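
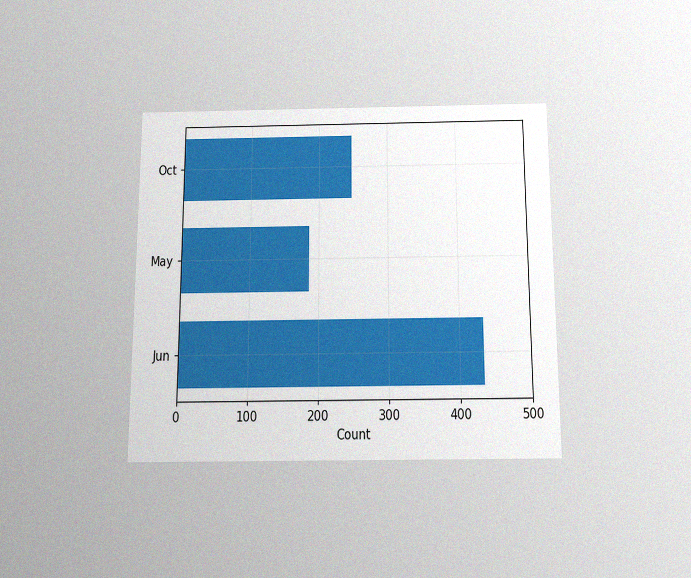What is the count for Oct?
248

The chart is viewed slightly from below, with some photo noise. Reading along the chart's x-axis, the Oct bar reaches 248.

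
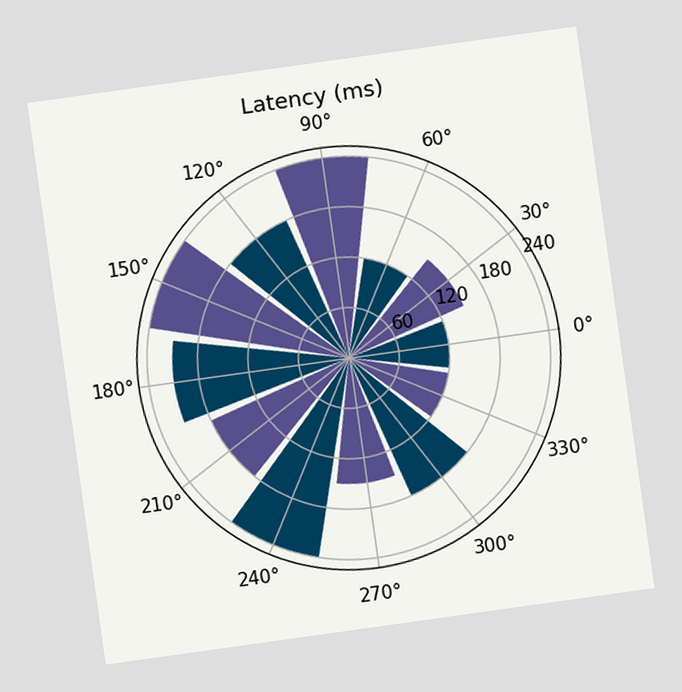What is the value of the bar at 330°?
The chart is tilted about 8° counter-clockwise. The bar at 330° reaches 120ms on the radial axis.

120ms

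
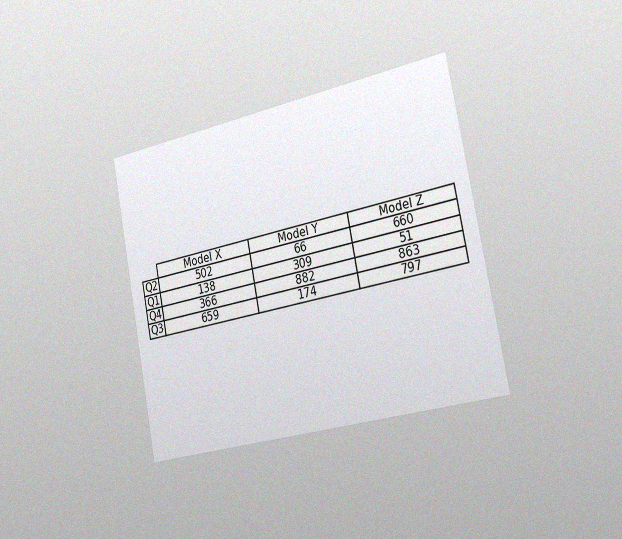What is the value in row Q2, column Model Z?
660

The chart is tilted about 11° counter-clockwise and viewed slightly from the right, with some photo noise. The (Q2, Model Z) cell reads 660.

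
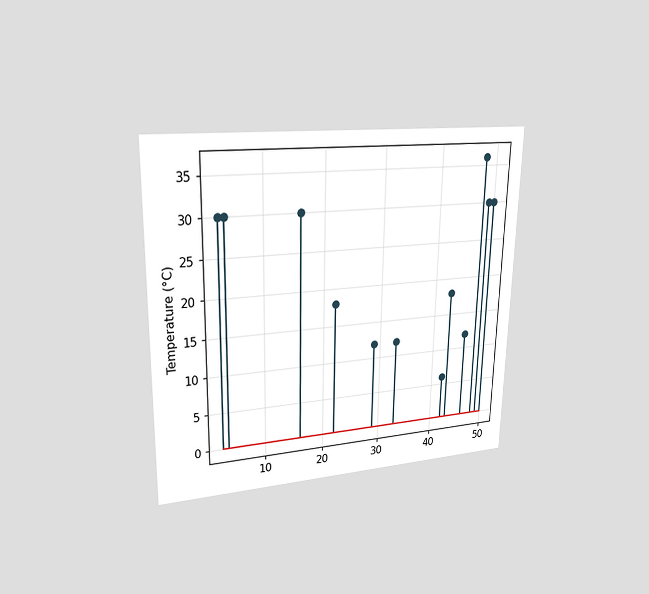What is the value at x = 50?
The chart is viewed at a slight angle. The stem at x=50 reaches 30°C.

30°C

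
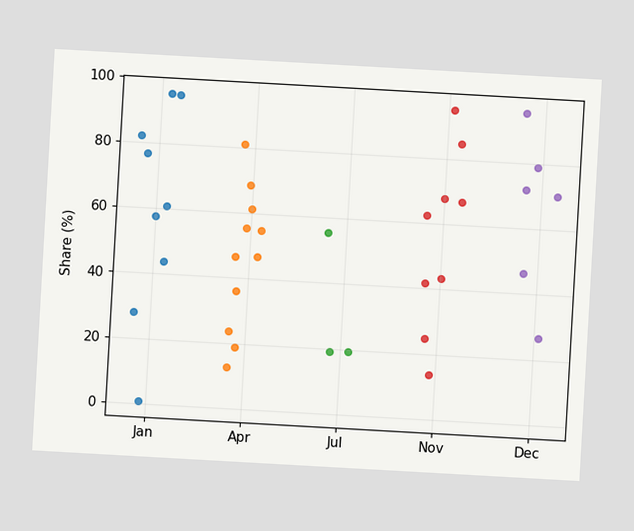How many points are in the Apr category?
The chart is tilted about 3° clockwise. Counting the markers in the Apr column gives 11.

11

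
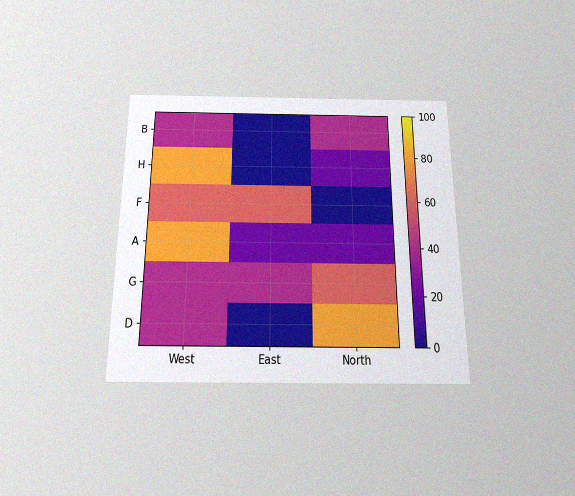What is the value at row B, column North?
The chart is viewed slightly from below, with some photo noise. Matching cell (B, North) against the colorbar gives 40.

40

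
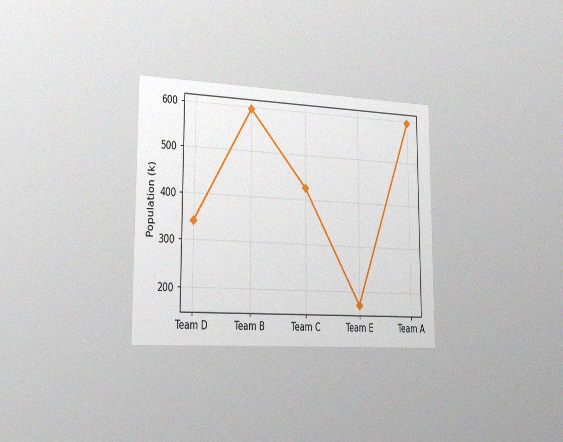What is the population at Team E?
The chart is viewed slightly from the left, with some photo noise. At Team E, the line is at 170k.

170k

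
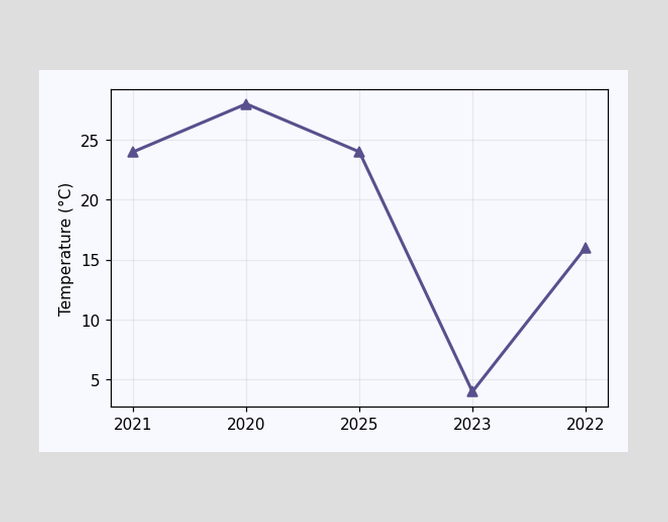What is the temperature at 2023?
At 2023, the line is at 4°C.

4°C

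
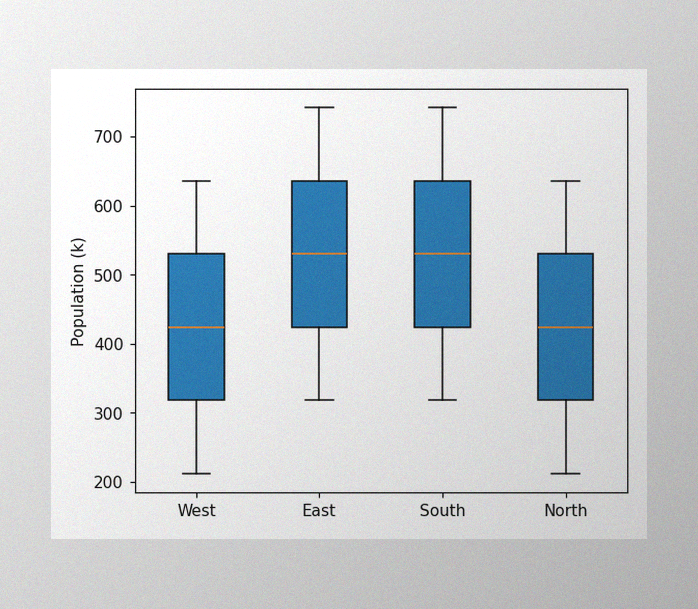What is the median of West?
424k

The image has some photo noise and uneven lighting. The median line in the West box sits at 424k.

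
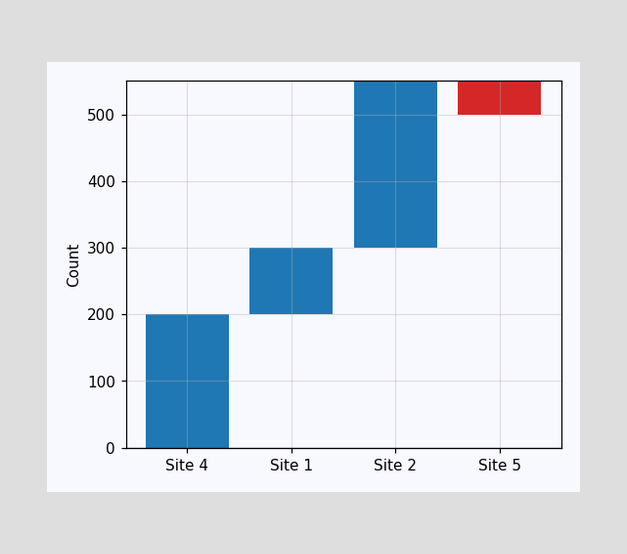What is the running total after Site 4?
200

After Site 4 the running total reaches 200.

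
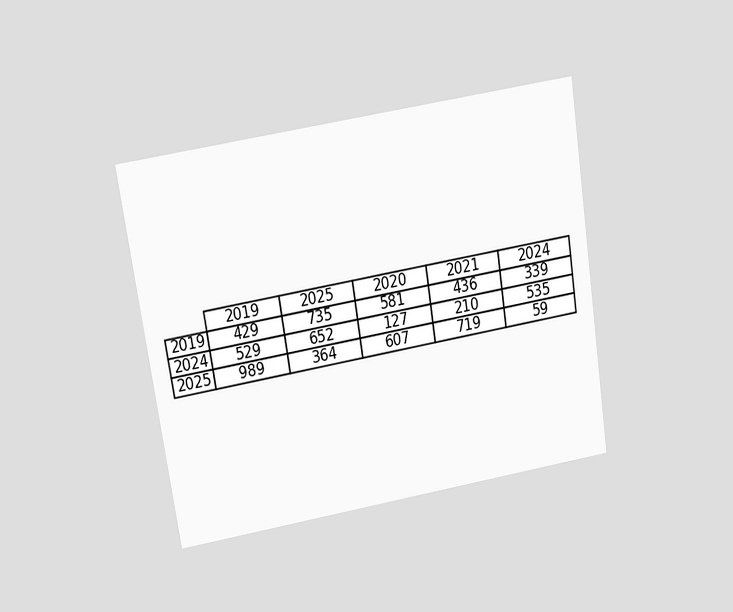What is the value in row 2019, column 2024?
339

The chart is tilted about 9° counter-clockwise and viewed slightly from above. The (2019, 2024) cell reads 339.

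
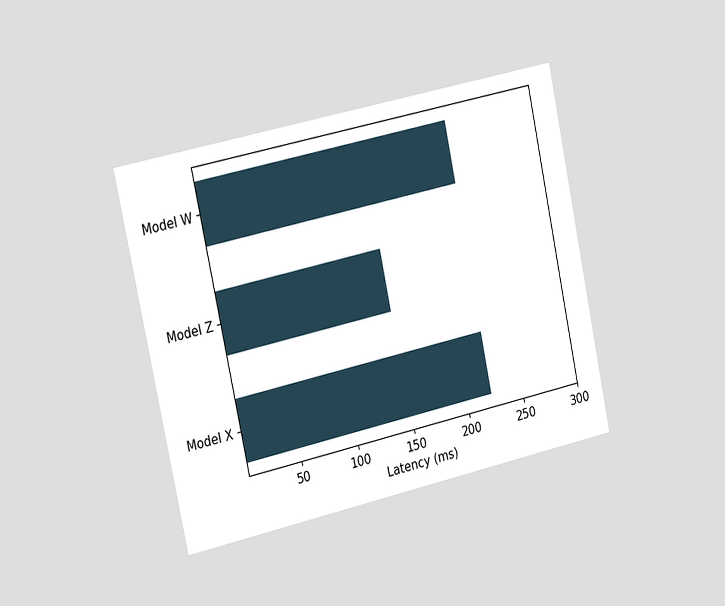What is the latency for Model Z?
The chart is tilted about 12° counter-clockwise and viewed slightly from the left. Reading along the chart's x-axis, the Model Z bar reaches 148ms.

148ms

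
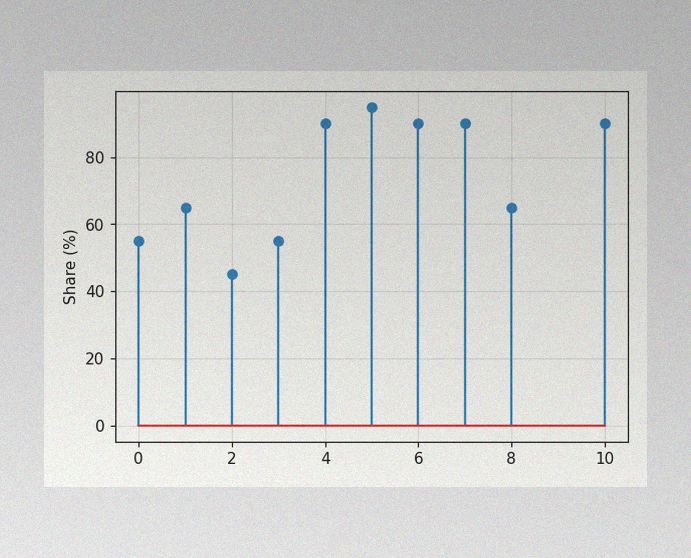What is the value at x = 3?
The image has some photo noise and uneven lighting. The stem at x=3 reaches 55%.

55%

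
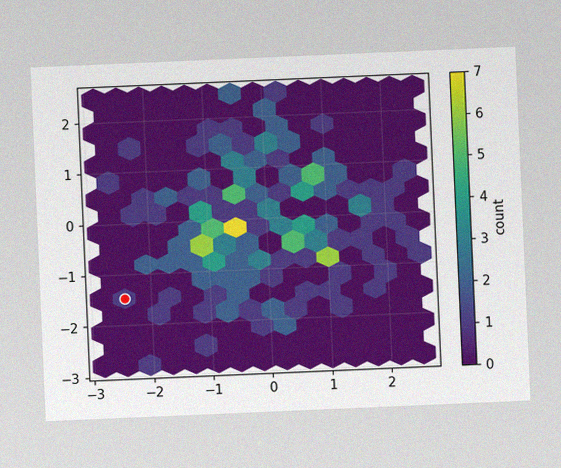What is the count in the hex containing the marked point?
The chart is tilted about 2° counter-clockwise, with some photo noise. The marked hex reads 1 on the colorbar.

1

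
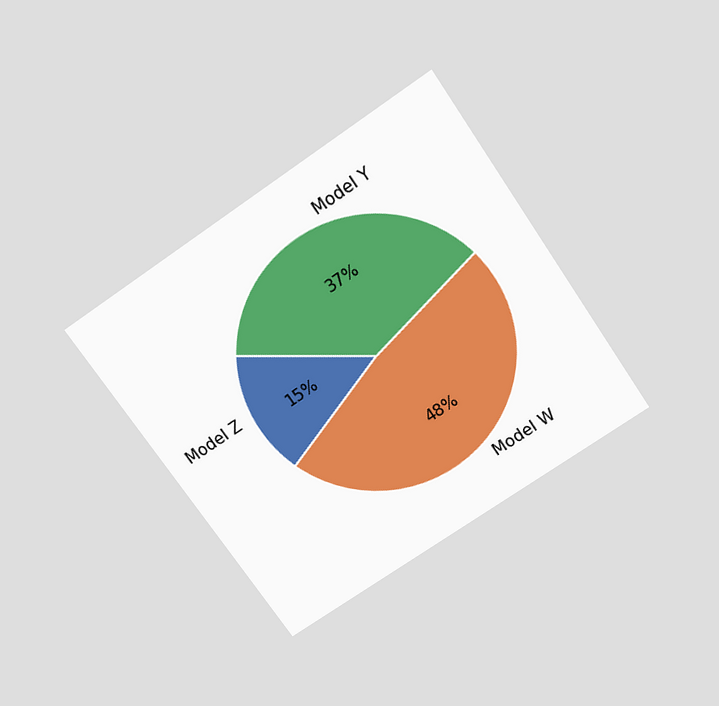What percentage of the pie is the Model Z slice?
The chart is tilted about 34° counter-clockwise and viewed slightly from above. The Model Z slice takes up 15% of the pie.

15%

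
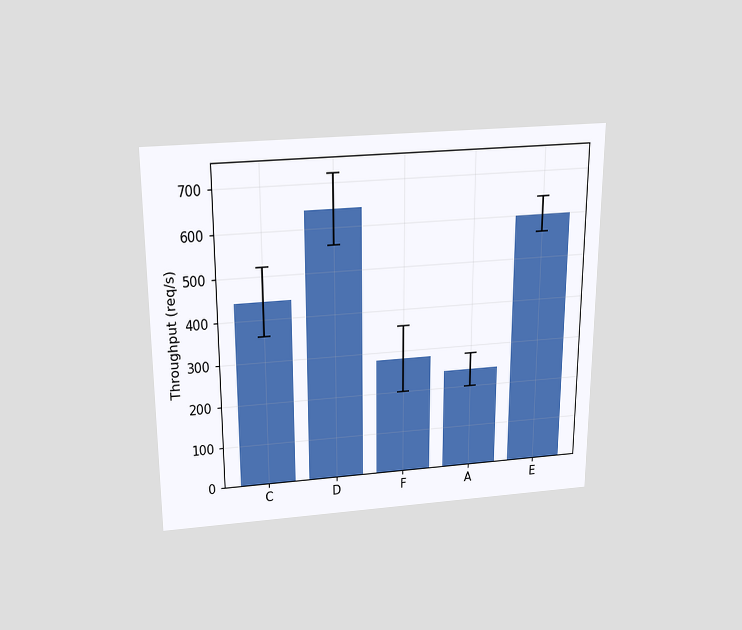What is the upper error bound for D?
720req/s

The chart is viewed slightly from above. The D bar's upper whisker reaches 720req/s.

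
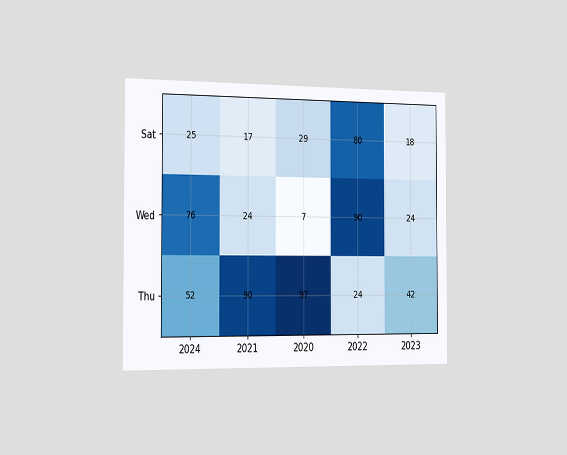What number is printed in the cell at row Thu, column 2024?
52

The chart is viewed slightly from the left. The (Thu, 2024) cell reads 52.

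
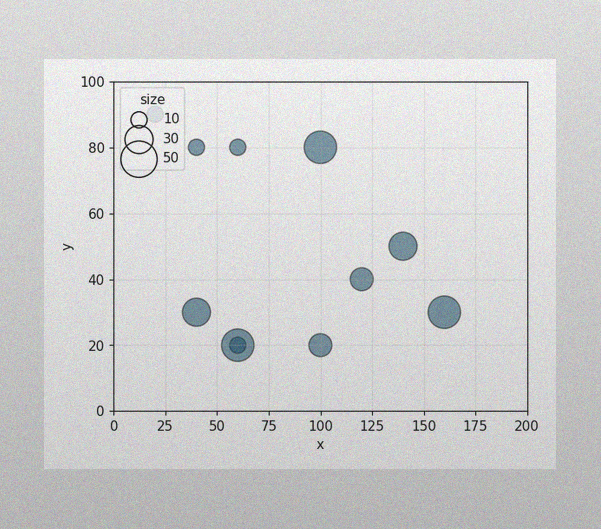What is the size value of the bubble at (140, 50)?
30

The image has some photo noise and uneven lighting. Matching the bubble at (140, 50) against the size legend gives 30.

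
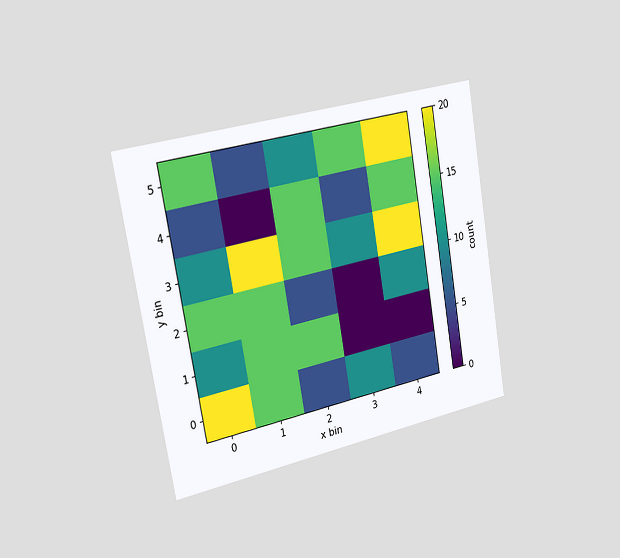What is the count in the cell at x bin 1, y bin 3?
20

The chart is tilted about 10° counter-clockwise and viewed slightly from the left. Matching the cell (1, 3) against the colorbar gives 20.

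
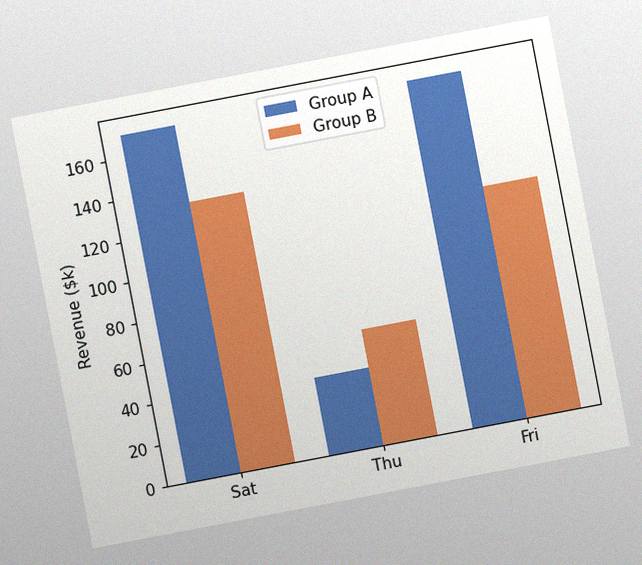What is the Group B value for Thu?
$57k

The chart is tilted about 11° counter-clockwise, with some photo noise. The Group B bar at Thu reaches $57k on the y-axis.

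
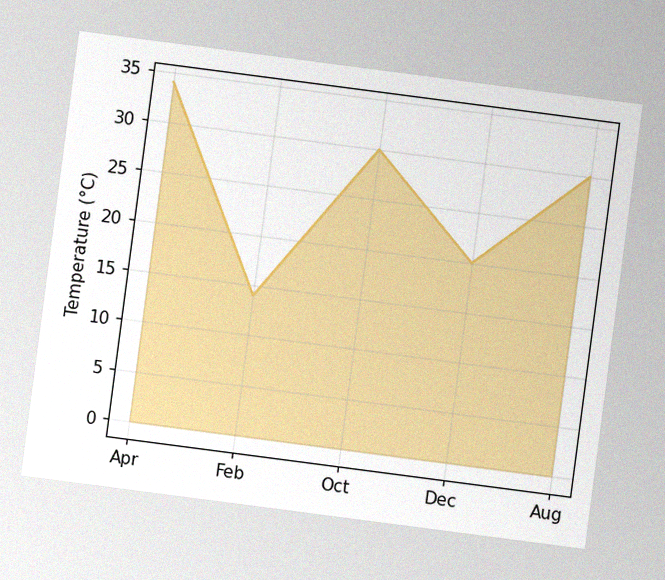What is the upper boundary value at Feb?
14°C

The chart is tilted about 7° clockwise, with some photo noise. At Feb the upper boundary is at 14°C.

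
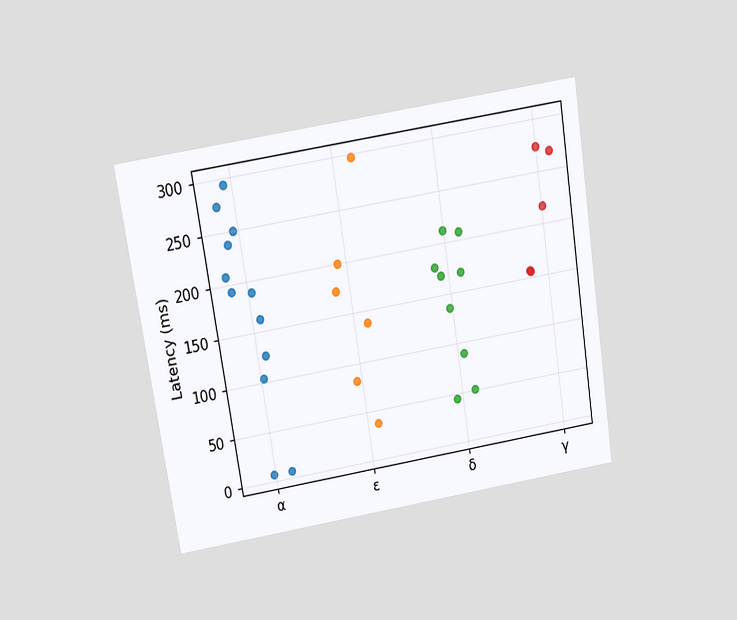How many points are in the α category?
The chart is tilted about 9° counter-clockwise and viewed slightly from above. Counting the markers in the α column gives 12.

12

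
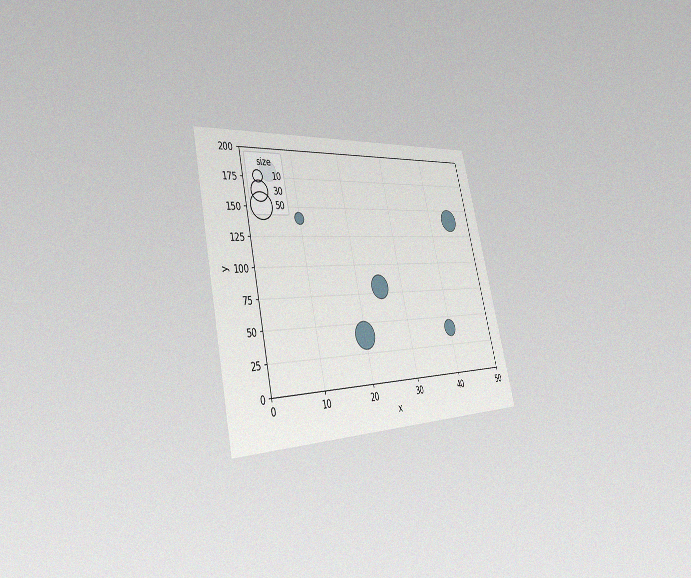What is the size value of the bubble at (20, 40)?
50

The chart is tilted about 14° counter-clockwise and viewed slightly from the left, with some photo noise. Matching the bubble at (20, 40) against the size legend gives 50.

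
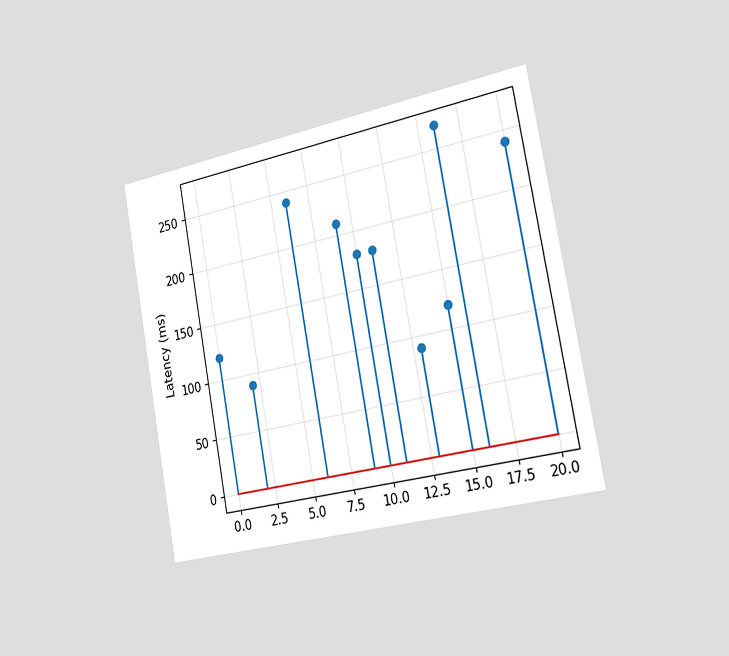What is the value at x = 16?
270ms

The chart is tilted about 10° counter-clockwise and viewed slightly from the right. The stem at x=16 reaches 270ms.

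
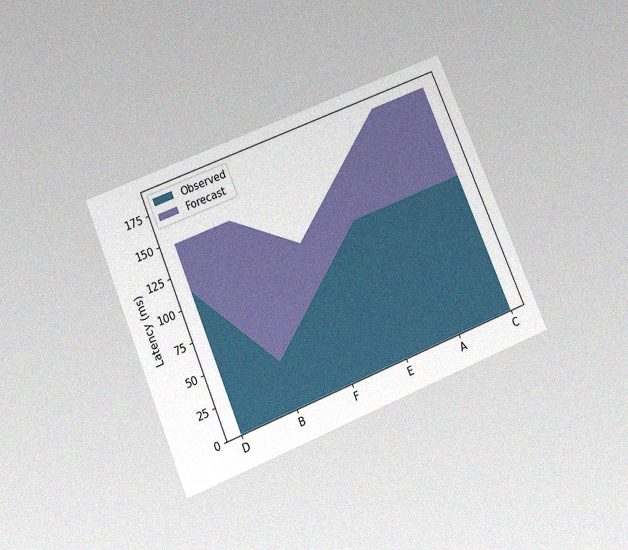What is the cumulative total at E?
The chart is tilted about 23° counter-clockwise and viewed slightly from below, with some photo noise. The stacked total at E reaches 148ms.

148ms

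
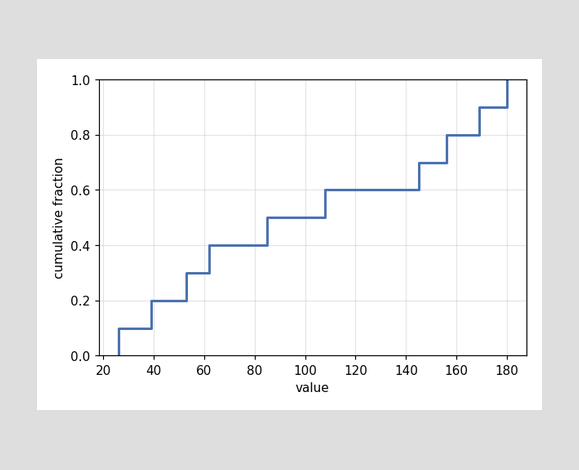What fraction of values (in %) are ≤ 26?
10%

At x=26 the ECDF step is at 10%.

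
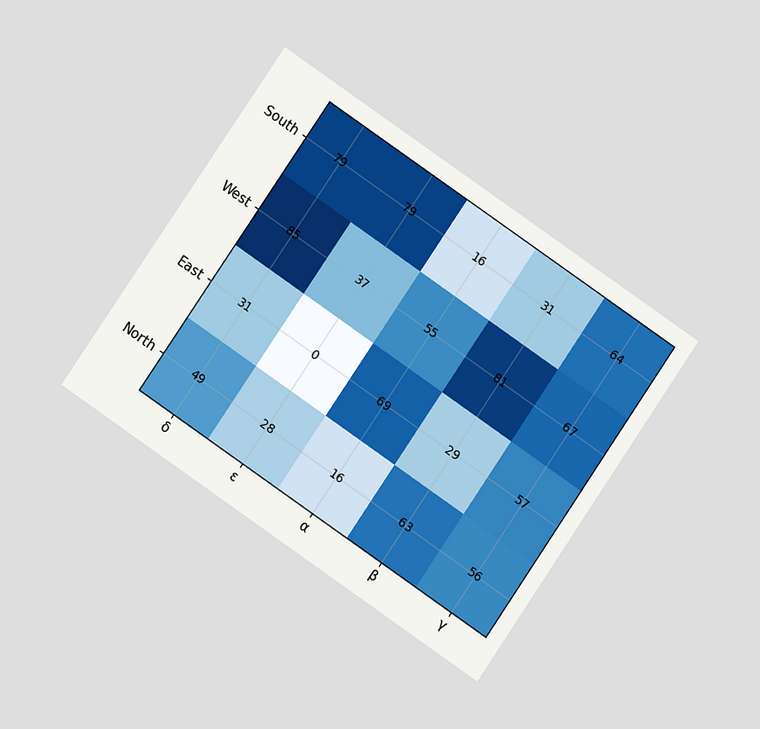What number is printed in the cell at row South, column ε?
79

The chart is tilted about 34° clockwise and viewed at a slight angle. The (South, ε) cell reads 79.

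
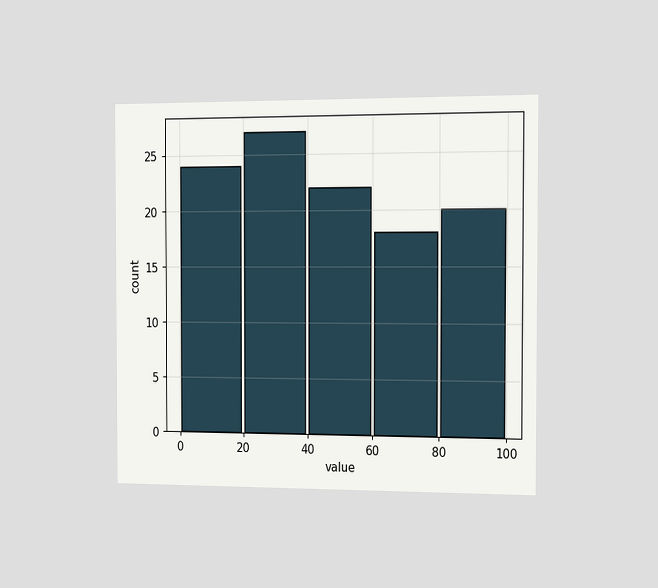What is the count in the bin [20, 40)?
27

The chart is viewed slightly from the right. The [20, 40) bin has height 27.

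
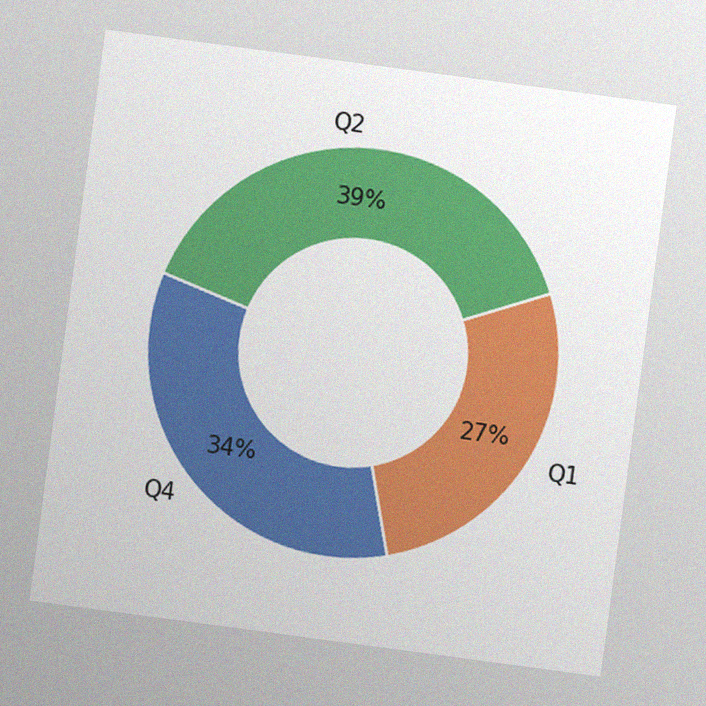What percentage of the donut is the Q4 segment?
The chart is tilted about 8° clockwise, with some photo noise. The Q4 segment takes up 34% of the ring.

34%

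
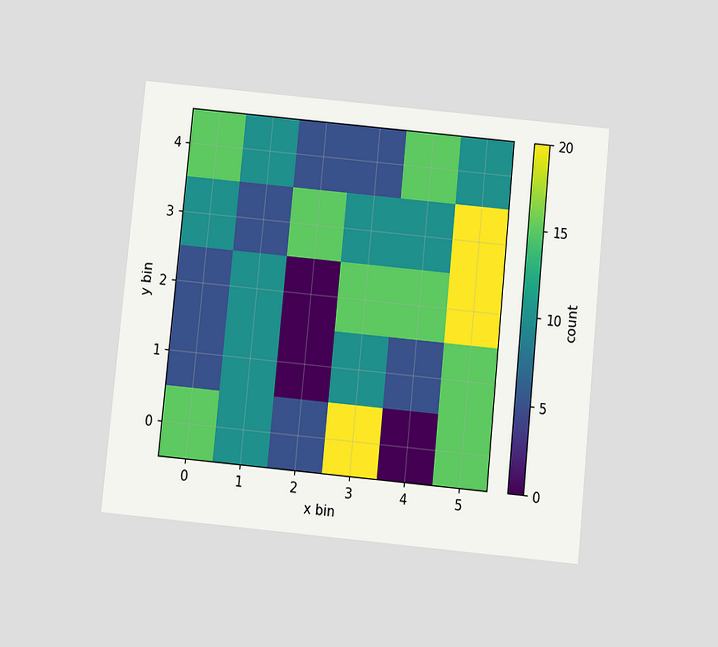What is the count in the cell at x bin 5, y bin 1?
15

The chart is tilted about 6° clockwise and viewed slightly from below. Matching the cell (5, 1) against the colorbar gives 15.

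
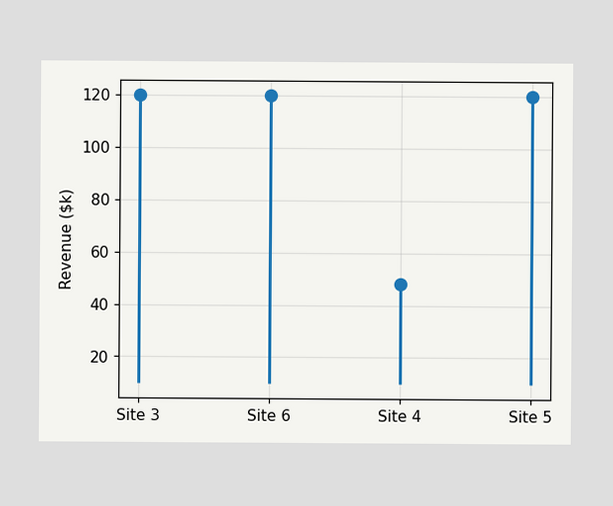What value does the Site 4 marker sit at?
$48k

The Site 4 marker sits at $48k.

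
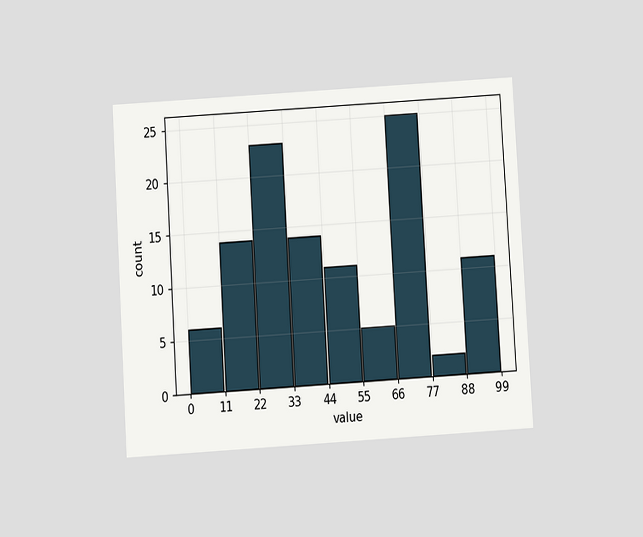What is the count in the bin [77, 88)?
2

The chart is tilted about 3° counter-clockwise and viewed slightly from below. The [77, 88) bin has height 2.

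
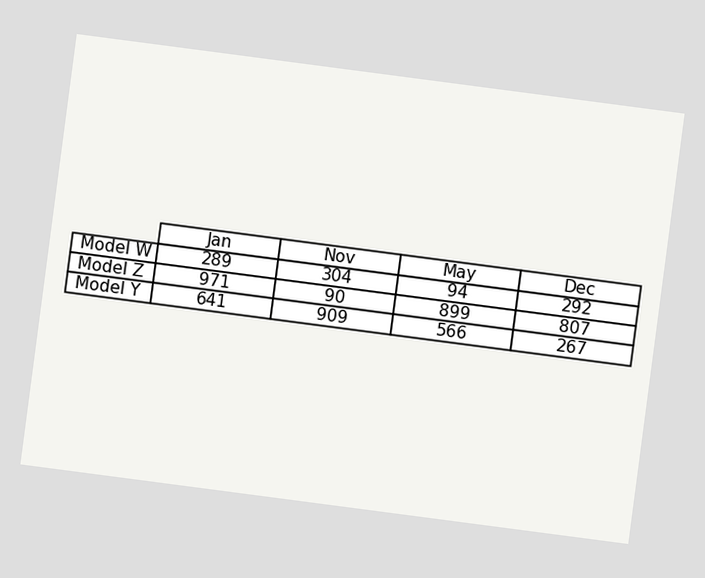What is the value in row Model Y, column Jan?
641

The chart is tilted about 7° clockwise. The (Model Y, Jan) cell reads 641.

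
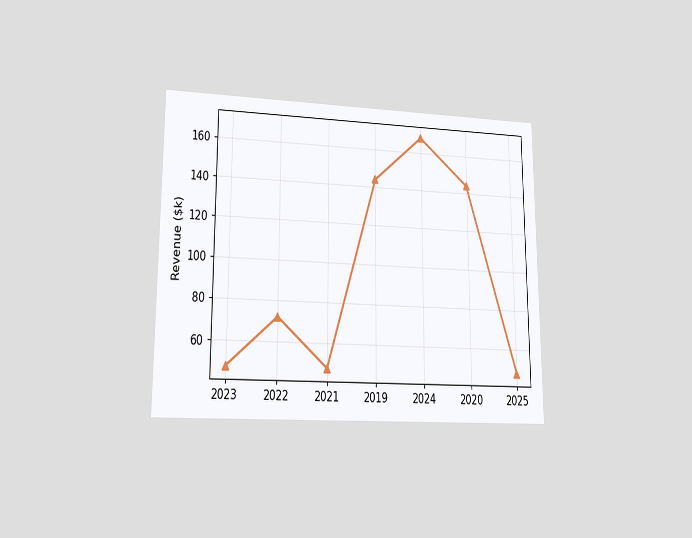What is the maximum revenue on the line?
$168k

The chart is viewed at a slight angle. The highest point is at 2024, and reading across to the y-axis gives $168k.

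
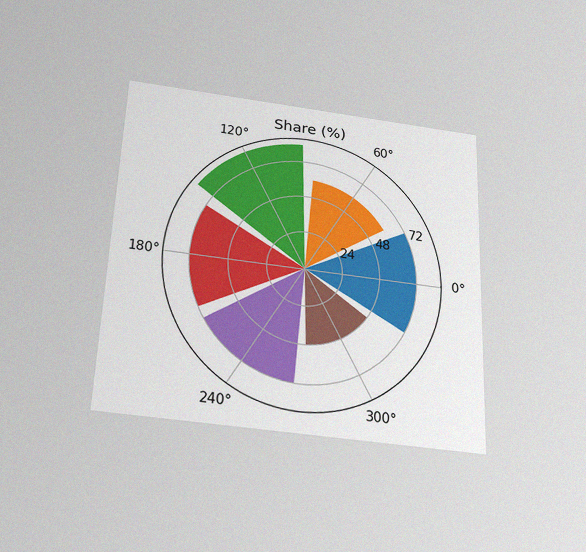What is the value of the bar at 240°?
The chart is tilted about 2° clockwise and viewed slightly from below, with some photo noise. The bar at 240° reaches 72% on the radial axis.

72%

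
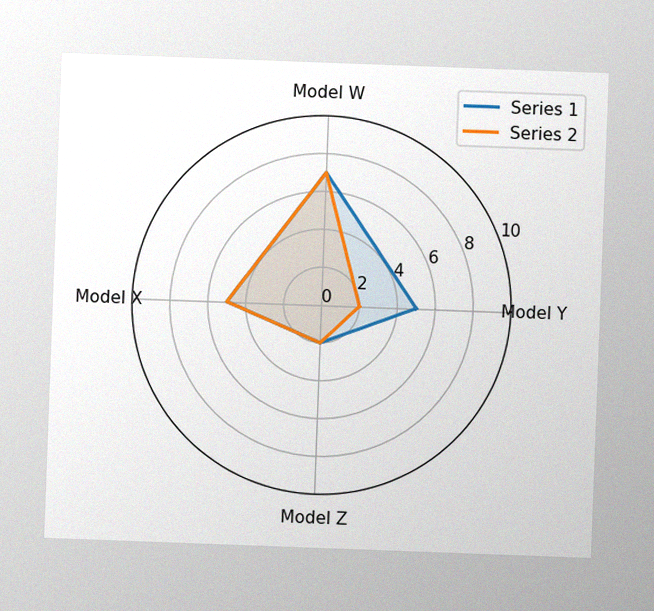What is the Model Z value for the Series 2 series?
The chart is tilted about 2° clockwise, with some photo noise. On the Model Z axis, Series 2 reaches 2.

2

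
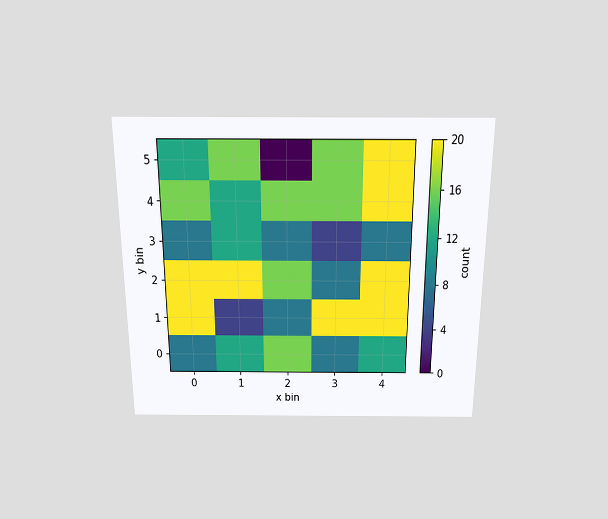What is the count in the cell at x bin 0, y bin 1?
The chart is viewed slightly from above. Matching the cell (0, 1) against the colorbar gives 20.

20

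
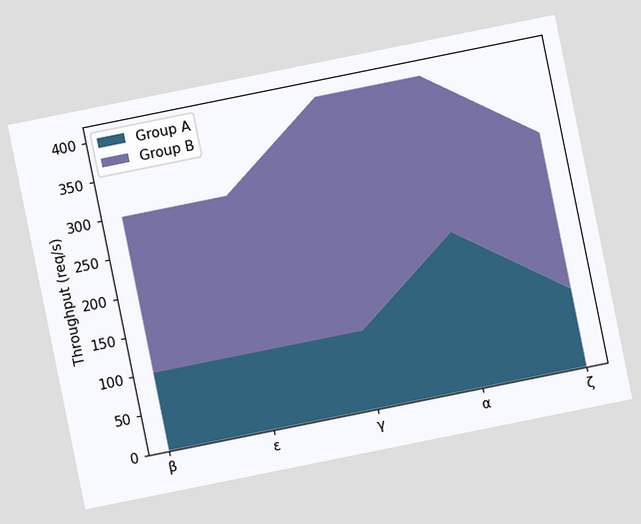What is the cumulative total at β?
The chart is tilted about 11° counter-clockwise. The stacked total at β reaches 300req/s.

300req/s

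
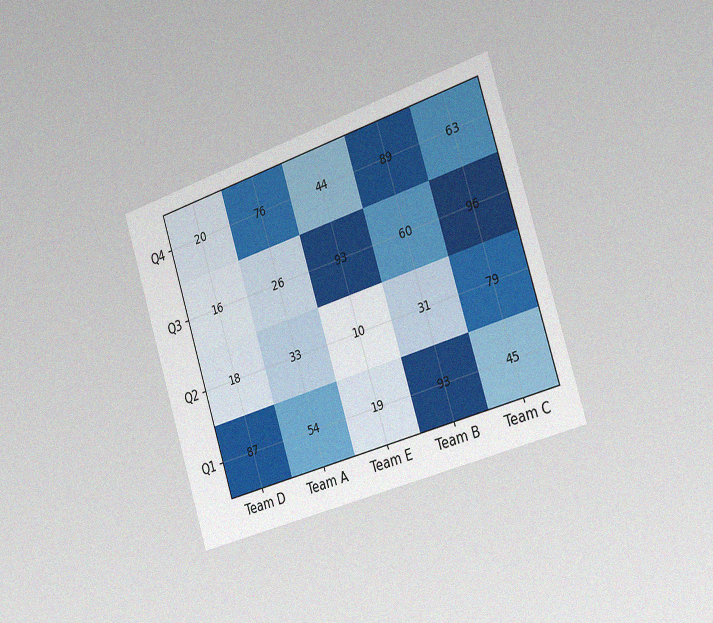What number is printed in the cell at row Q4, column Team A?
The chart is tilted about 18° counter-clockwise and viewed slightly from the right, with some photo noise. The (Q4, Team A) cell reads 76.

76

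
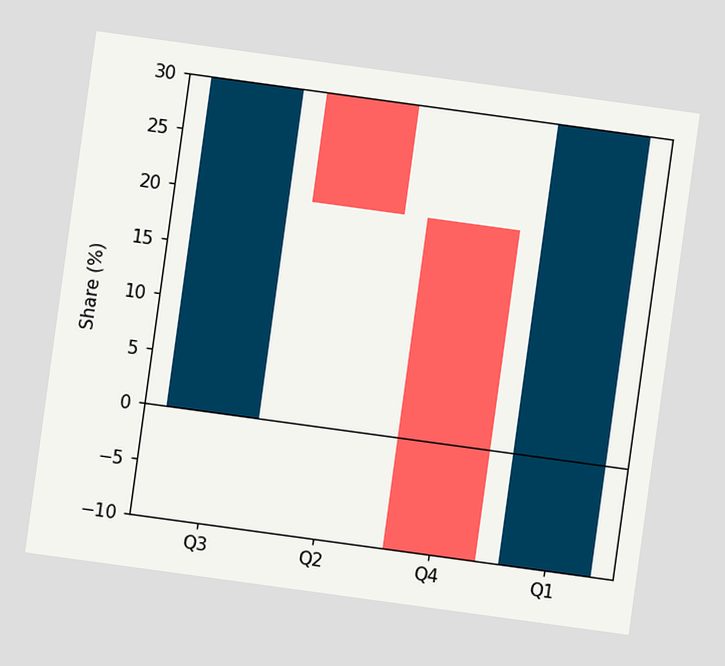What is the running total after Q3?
30%

The chart is tilted about 8° clockwise. After Q3 the running total reaches 30%.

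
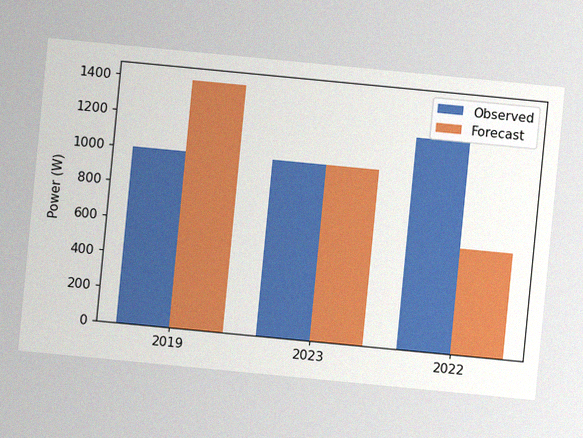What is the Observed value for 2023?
1000W

The chart is tilted about 5° clockwise, with some photo noise. The Observed bar at 2023 reaches 1000W on the y-axis.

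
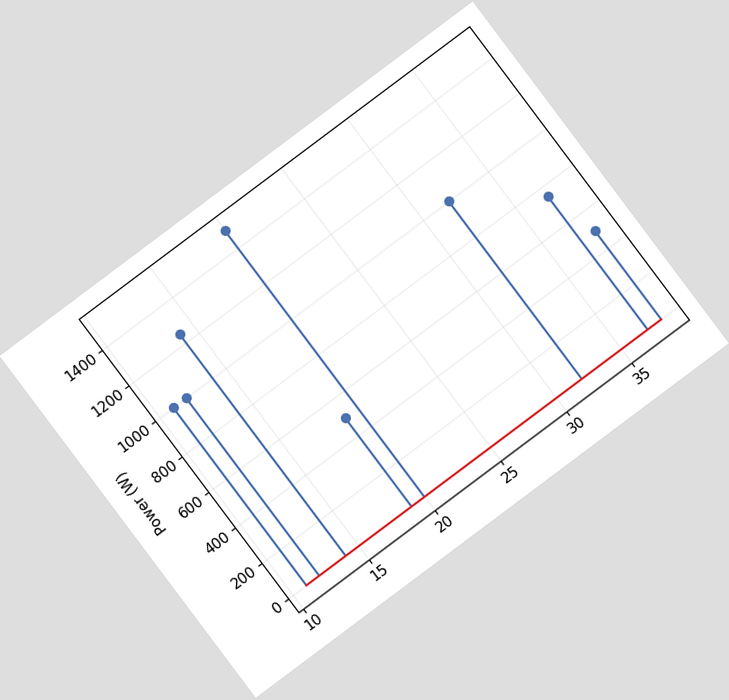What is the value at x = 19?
500W

The chart is tilted about 37° counter-clockwise. The stem at x=19 reaches 500W.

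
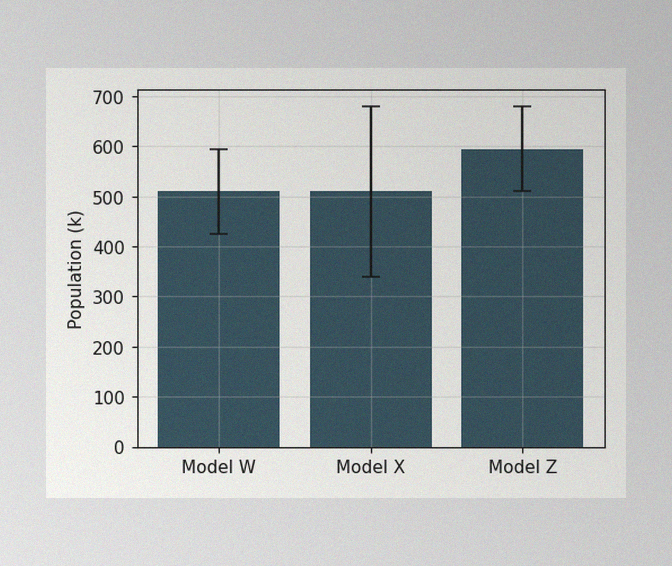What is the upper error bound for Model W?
The image has some photo noise and uneven lighting. The Model W bar's upper whisker reaches 595k.

595k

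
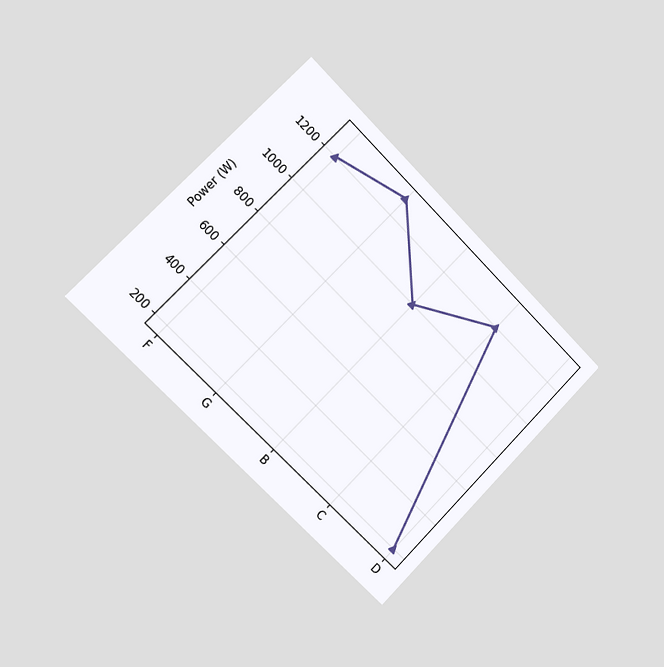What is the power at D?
The chart is tilted about 45° clockwise and viewed slightly from the left. At D, the line is at 200W.

200W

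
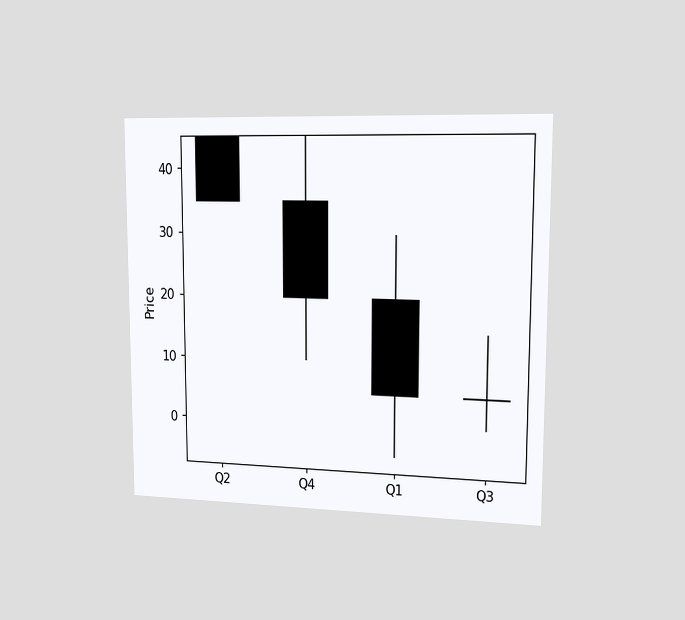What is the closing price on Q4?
20

The chart is viewed slightly from the right. The Q4 candle closes at 20.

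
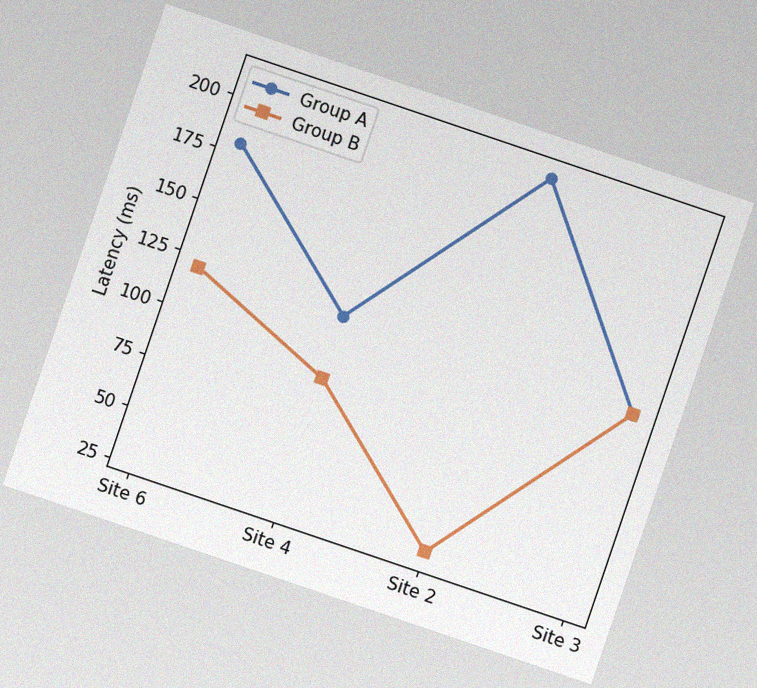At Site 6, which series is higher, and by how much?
Group A, by 60ms

The chart is tilted about 19° clockwise, with some photo noise. At Site 6, Group A sits above the other line by 60ms.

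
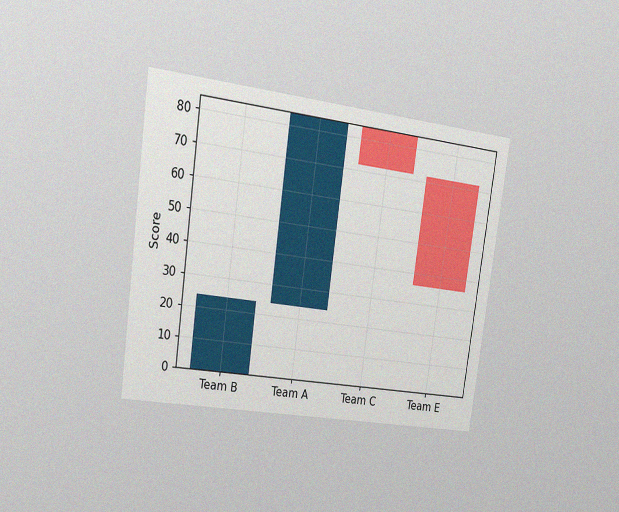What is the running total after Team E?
36

The chart is tilted about 8° clockwise and viewed at a slight angle, with some photo noise. After Team E the running total reaches 36.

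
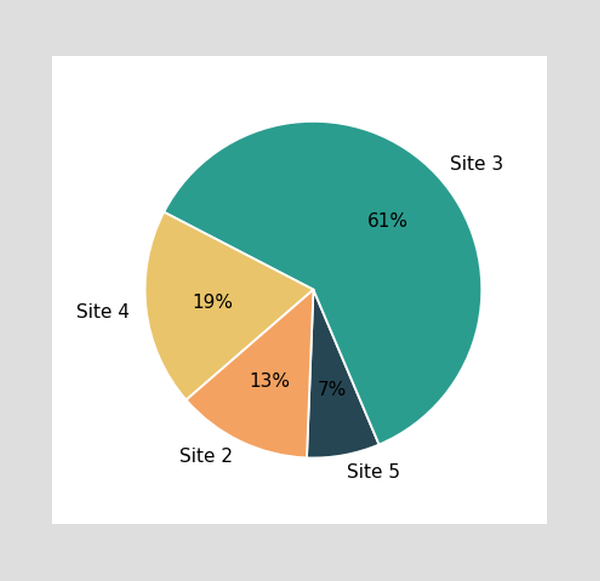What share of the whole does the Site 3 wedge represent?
61%

The Site 3 slice takes up 61% of the pie.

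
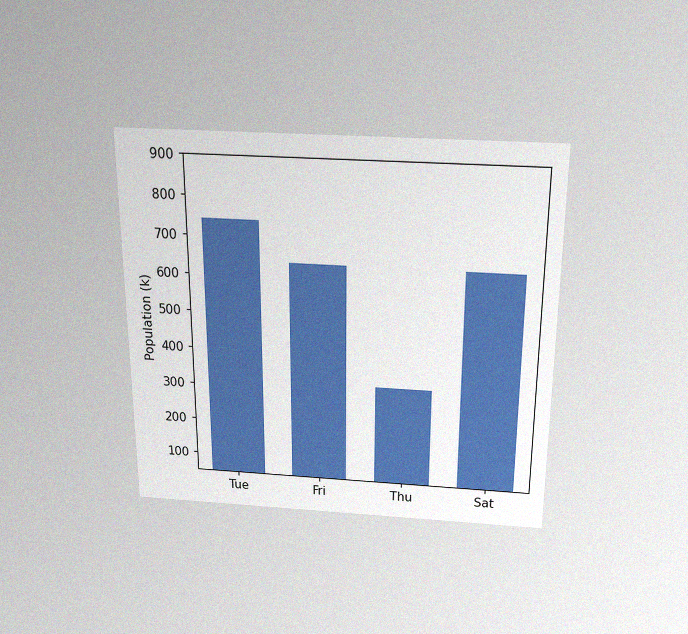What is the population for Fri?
The chart is viewed slightly from above, with some photo noise. Reading along the chart's y-axis, the Fri bar reaches 636k.

636k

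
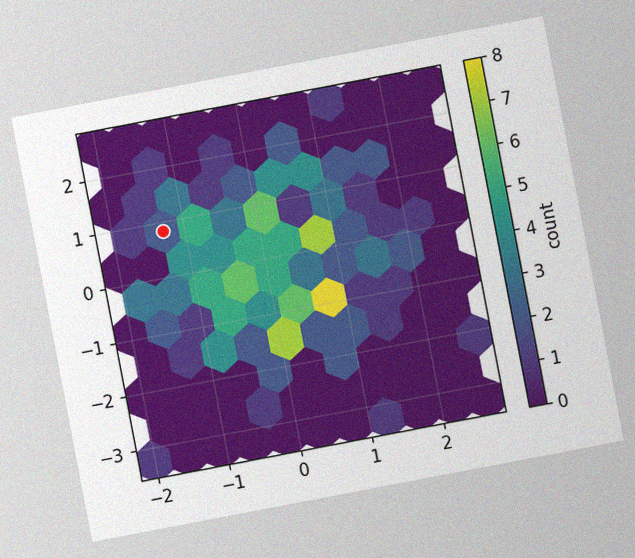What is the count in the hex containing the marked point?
The chart is tilted about 11° counter-clockwise, with some photo noise. The marked hex reads 2 on the colorbar.

2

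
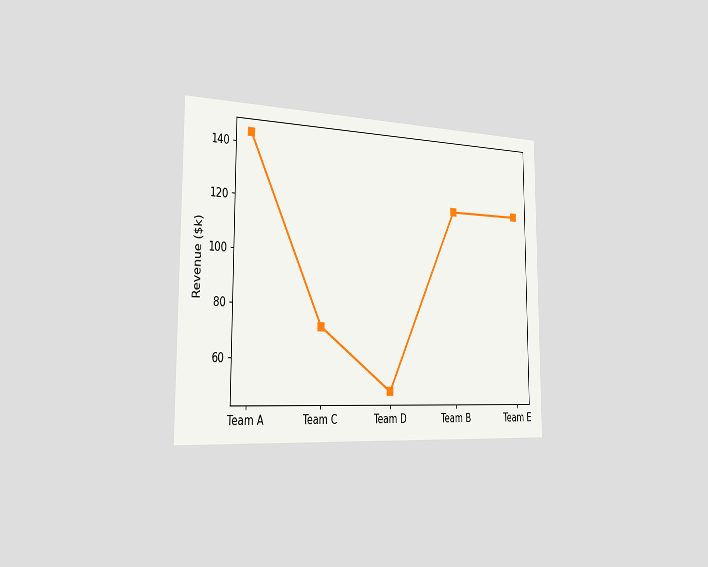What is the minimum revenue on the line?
$48k

The chart is viewed slightly from the left. The lowest point is at Team D, and reading across to the y-axis gives $48k.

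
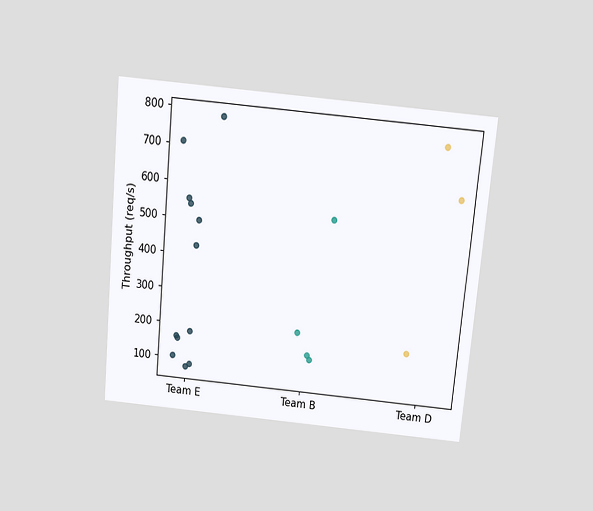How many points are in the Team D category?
The chart is tilted about 5° clockwise and viewed slightly from above. Counting the markers in the Team D column gives 3.

3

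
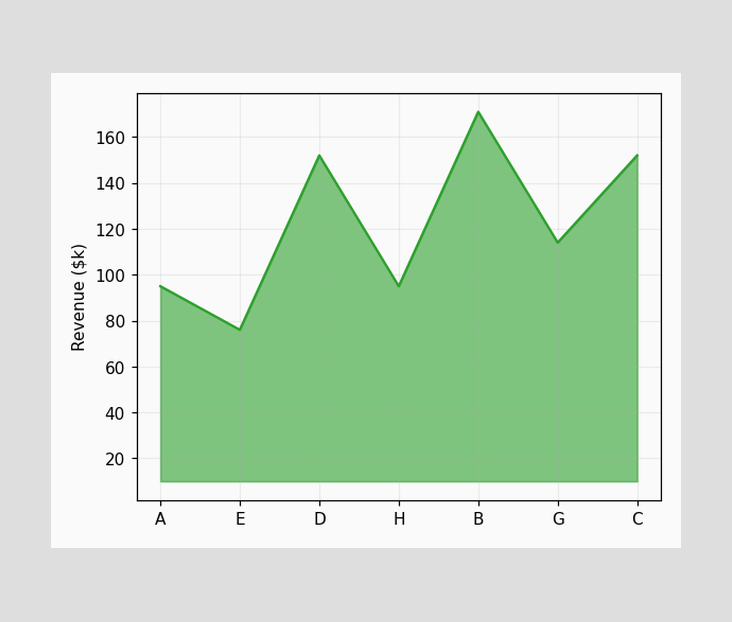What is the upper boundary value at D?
At D the upper boundary is at $152k.

$152k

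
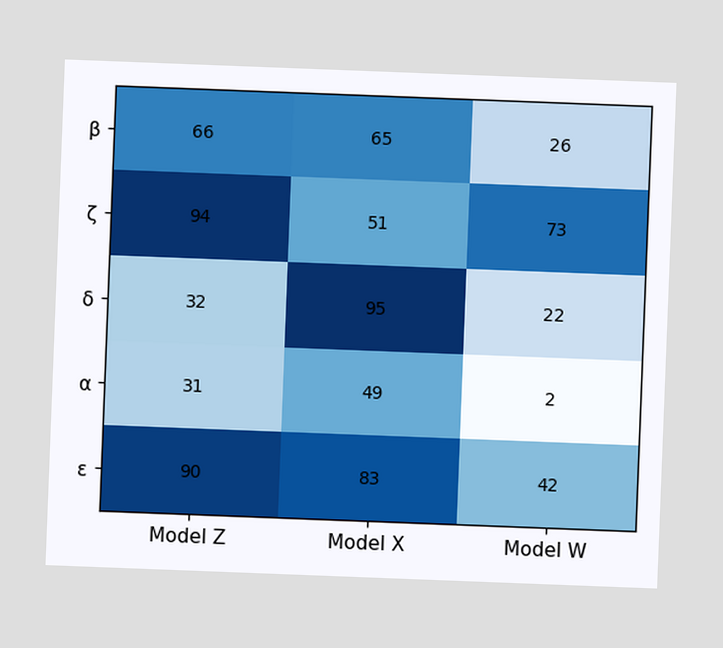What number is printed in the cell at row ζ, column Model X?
51

The chart is tilted about 2° clockwise. The (ζ, Model X) cell reads 51.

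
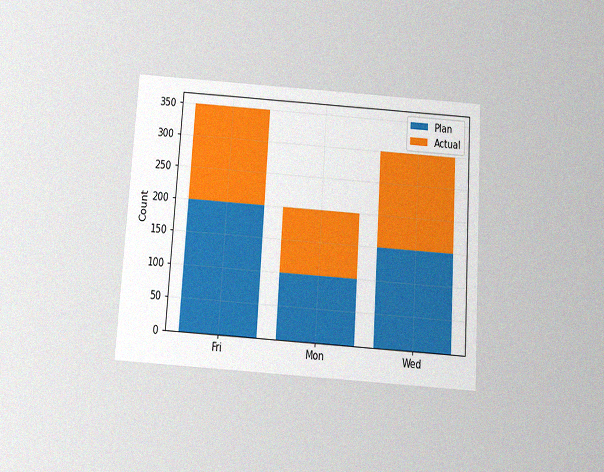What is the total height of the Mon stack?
200

The chart is tilted about 4° clockwise and viewed slightly from below, with some photo noise. The Mon stack's top reaches 200 on the y-axis.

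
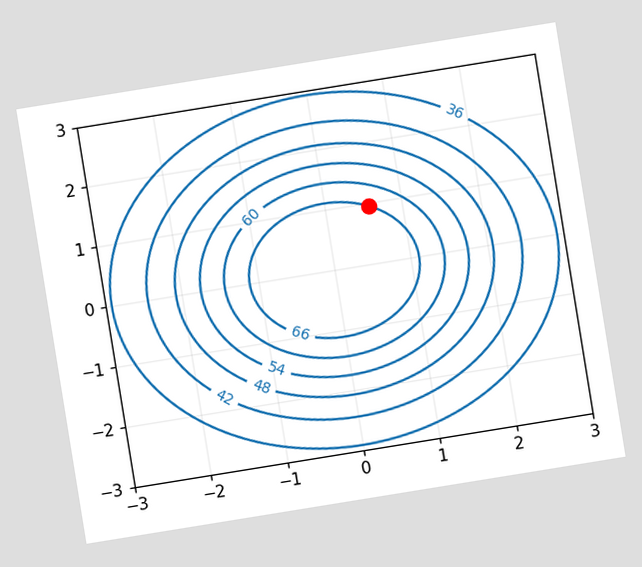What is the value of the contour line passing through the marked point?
The chart is tilted about 9° counter-clockwise. The marked point sits on the contour labelled 66.

66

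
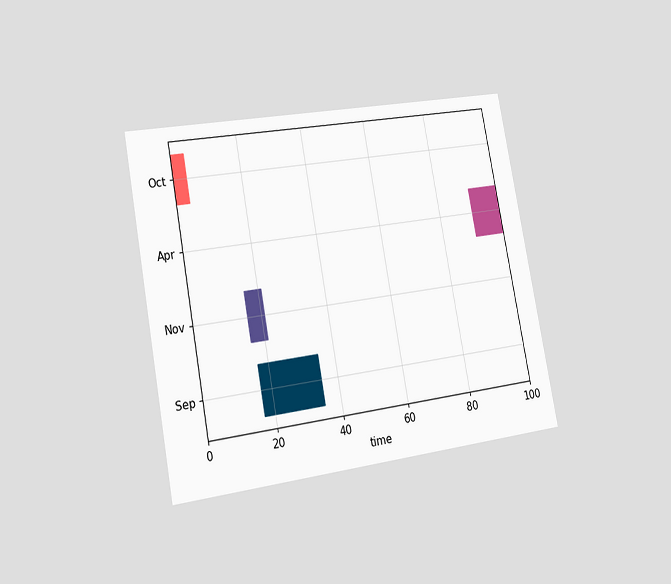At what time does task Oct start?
0

The chart is tilted about 11° counter-clockwise and viewed slightly from the left. The Oct bar begins at t=0.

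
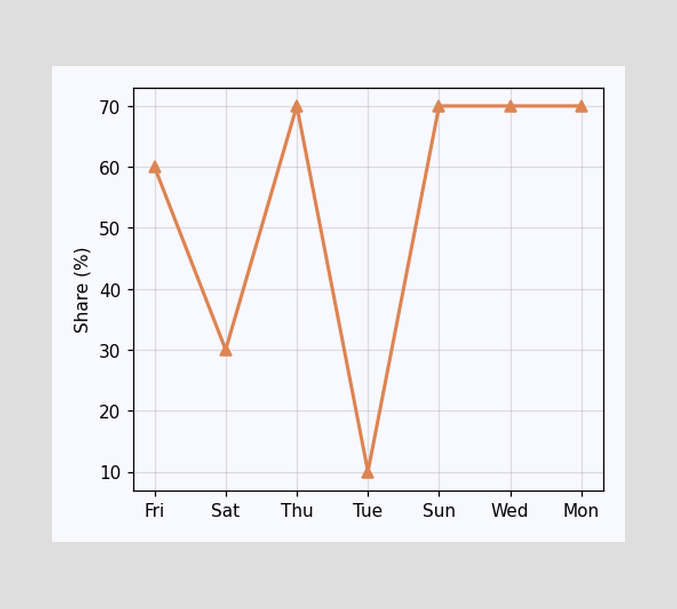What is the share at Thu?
At Thu, the line is at 70%.

70%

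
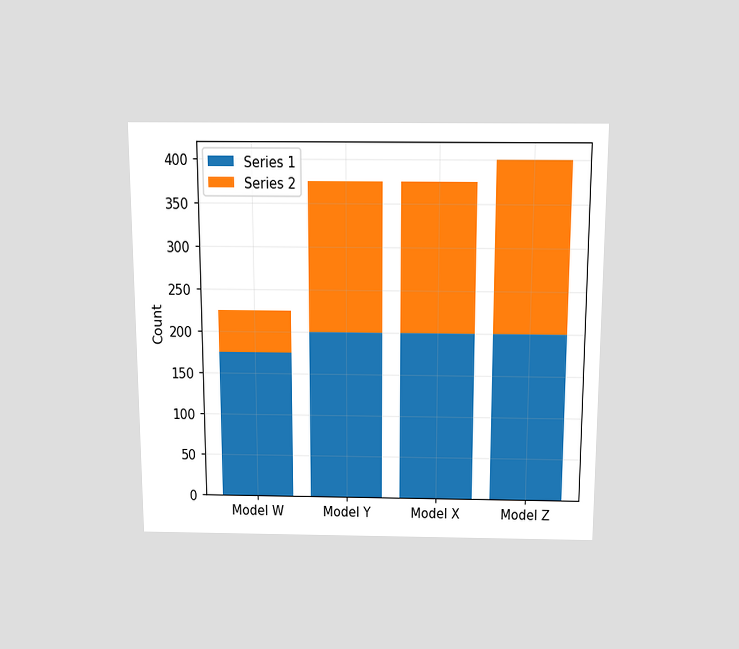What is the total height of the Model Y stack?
The chart is viewed slightly from above. The Model Y stack's top reaches 375 on the y-axis.

375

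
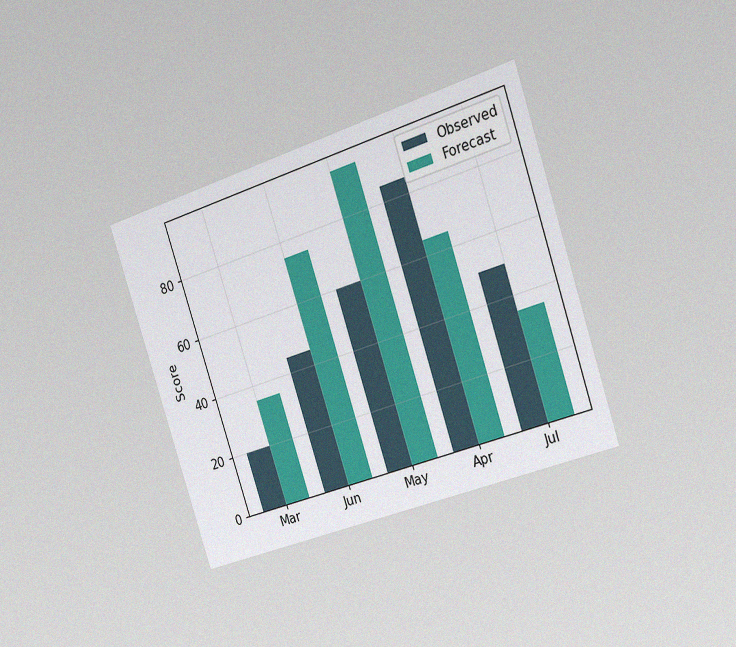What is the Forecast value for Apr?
65

The chart is tilted about 18° counter-clockwise and viewed slightly from the right, with some photo noise. The Forecast bar at Apr reaches 65 on the y-axis.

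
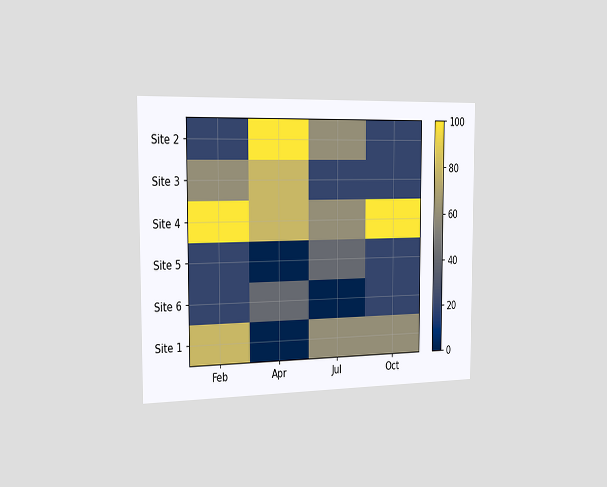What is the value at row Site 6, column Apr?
40

The chart is viewed slightly from the left. Matching cell (Site 6, Apr) against the colorbar gives 40.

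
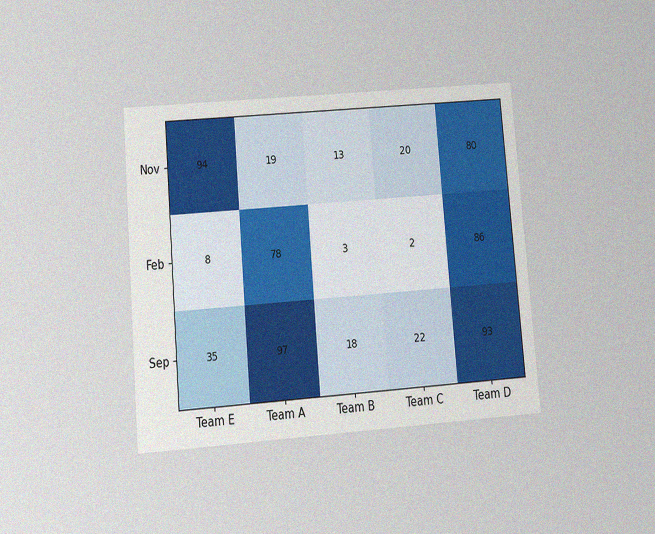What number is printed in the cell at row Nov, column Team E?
The chart is tilted about 5° counter-clockwise and viewed slightly from below, with some photo noise. The (Nov, Team E) cell reads 94.

94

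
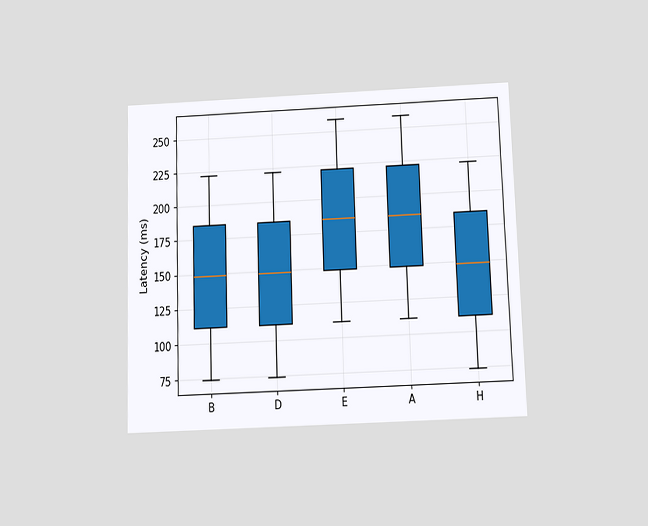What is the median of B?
148ms

The chart is viewed slightly from below. The median line in the B box sits at 148ms.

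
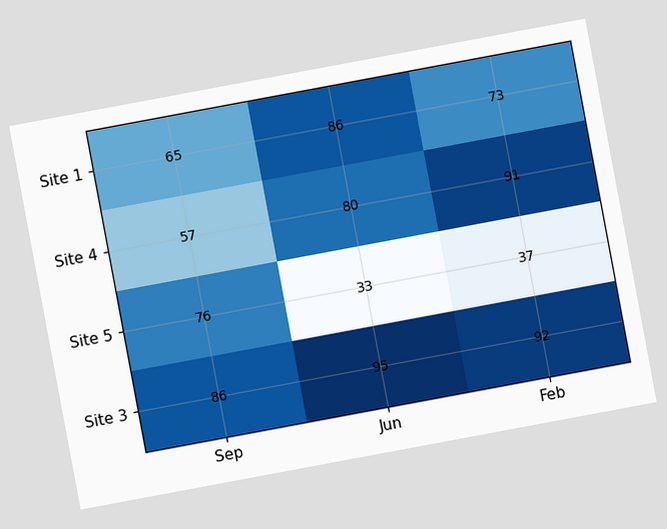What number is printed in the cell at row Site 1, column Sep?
65

The chart is tilted about 11° counter-clockwise. The (Site 1, Sep) cell reads 65.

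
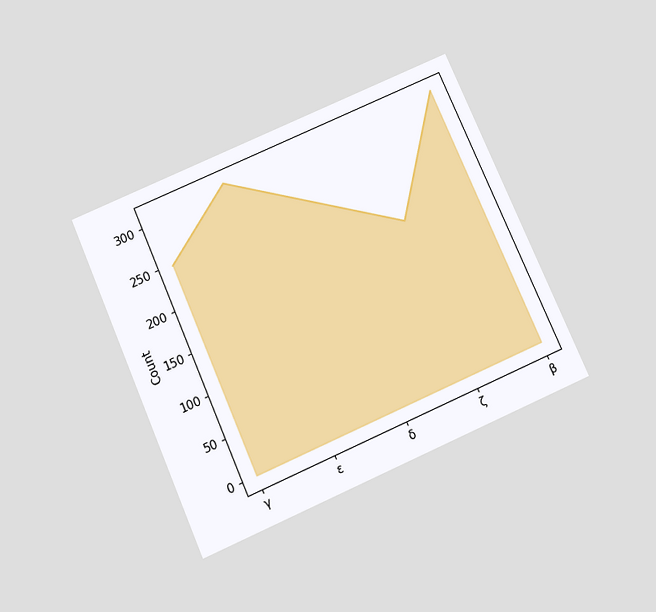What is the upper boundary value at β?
The chart is tilted about 24° counter-clockwise and viewed slightly from below. At β the upper boundary is at 310.

310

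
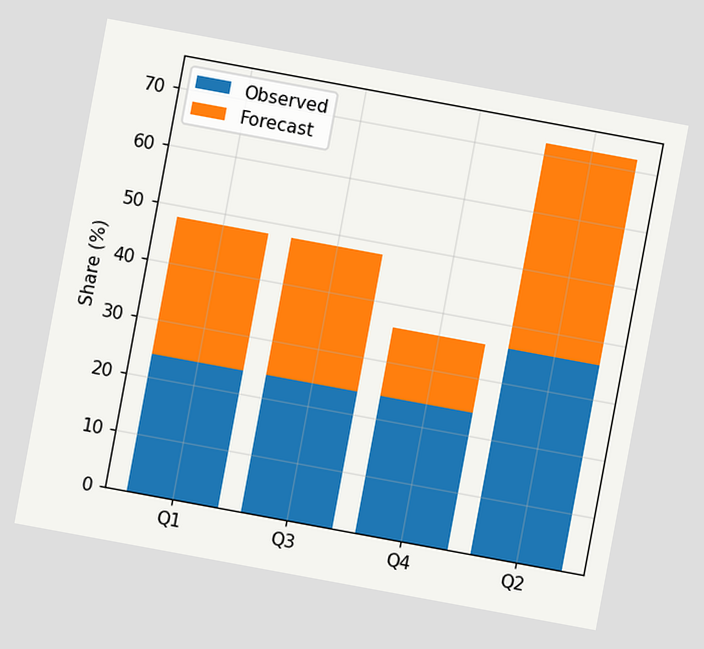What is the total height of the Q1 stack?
The chart is tilted about 10° clockwise. The Q1 stack's top reaches 48% on the y-axis.

48%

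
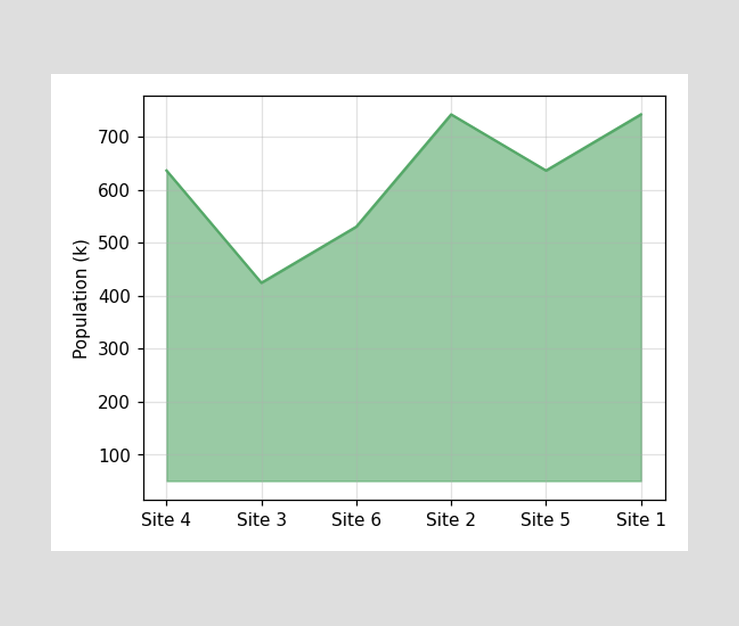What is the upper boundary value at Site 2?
At Site 2 the upper boundary is at 742k.

742k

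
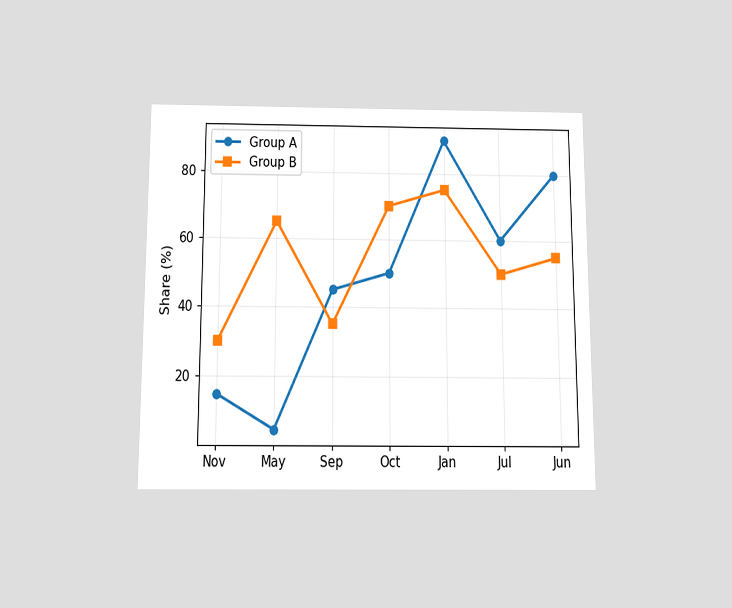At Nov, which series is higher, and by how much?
The chart is viewed slightly from below. At Nov, Group B sits above the other line by 15%.

Group B, by 15%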